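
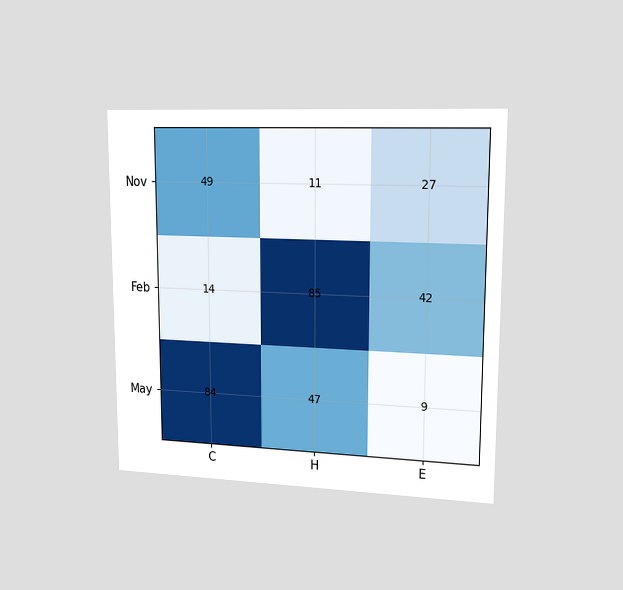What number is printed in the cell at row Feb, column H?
85

The chart is viewed slightly from the right. The (Feb, H) cell reads 85.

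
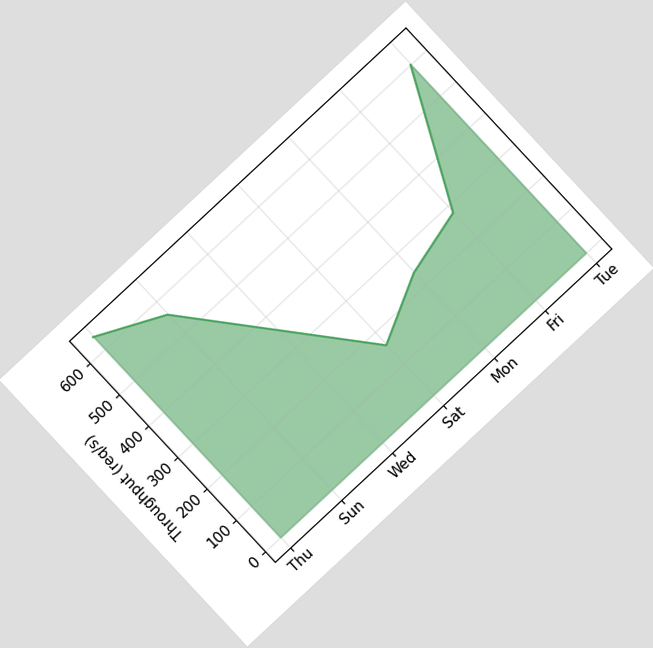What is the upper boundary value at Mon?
240req/s

The chart is tilted about 43° counter-clockwise. At Mon the upper boundary is at 240req/s.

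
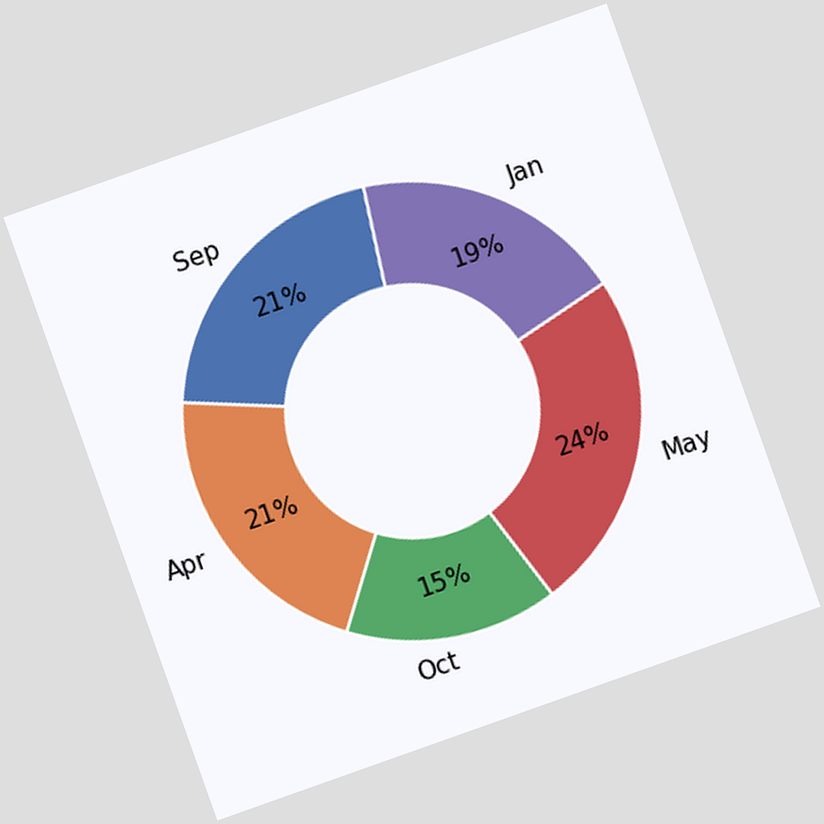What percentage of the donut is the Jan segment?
The chart is tilted about 20° counter-clockwise. The Jan segment takes up 19% of the ring.

19%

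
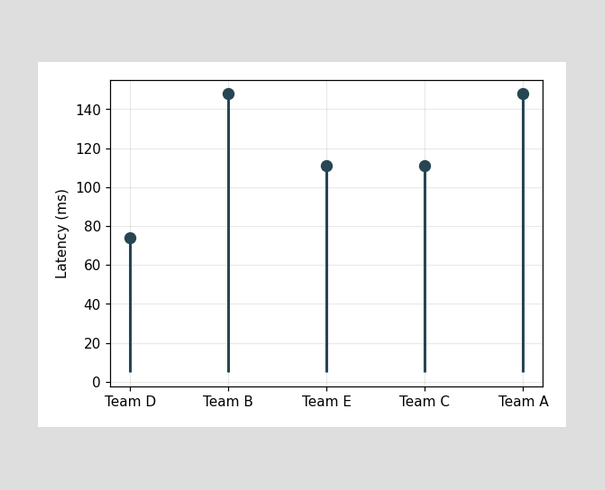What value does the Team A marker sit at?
The Team A marker sits at 148ms.

148ms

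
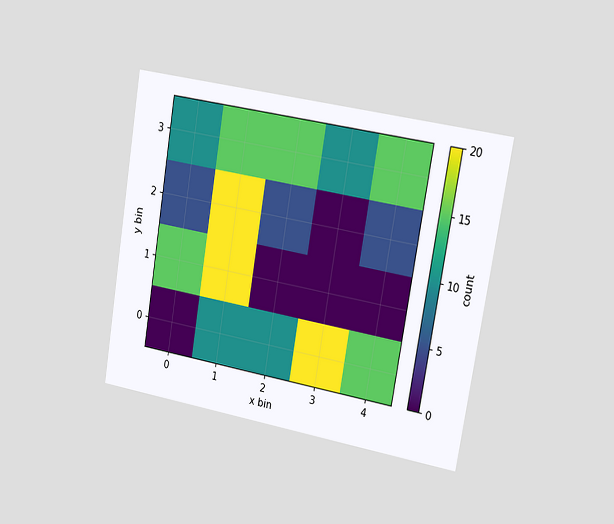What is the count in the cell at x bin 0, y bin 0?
The chart is tilted about 10° clockwise and viewed slightly from the right. Matching the cell (0, 0) against the colorbar gives 0.

0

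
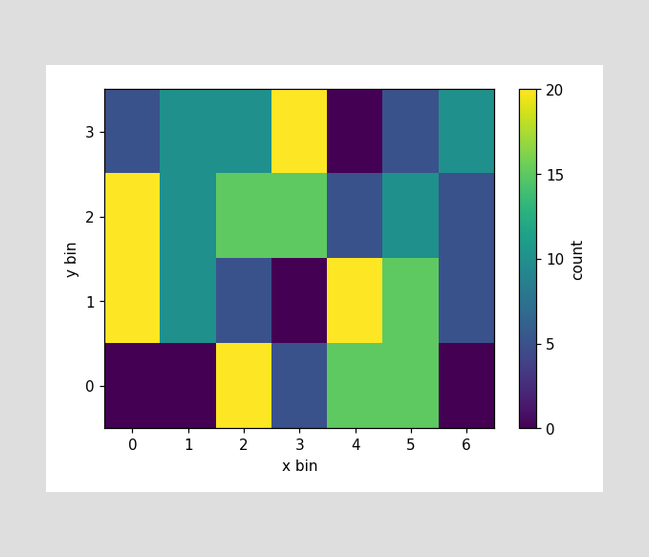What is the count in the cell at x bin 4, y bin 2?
5

Matching the cell (4, 2) against the colorbar gives 5.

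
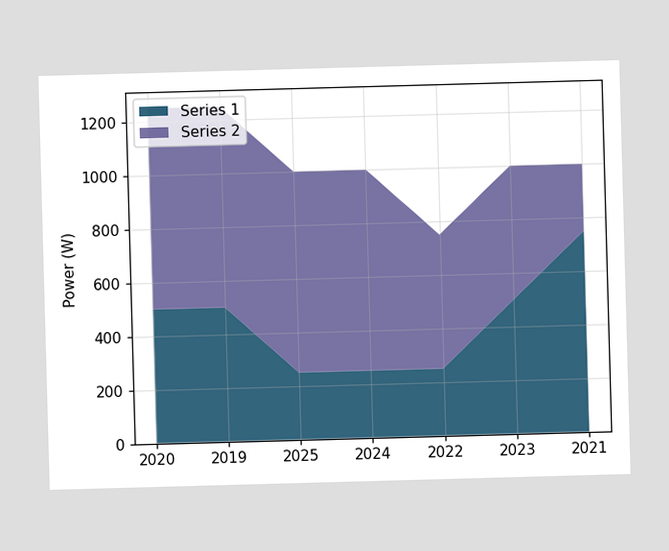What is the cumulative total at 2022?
750W

The stacked total at 2022 reaches 750W.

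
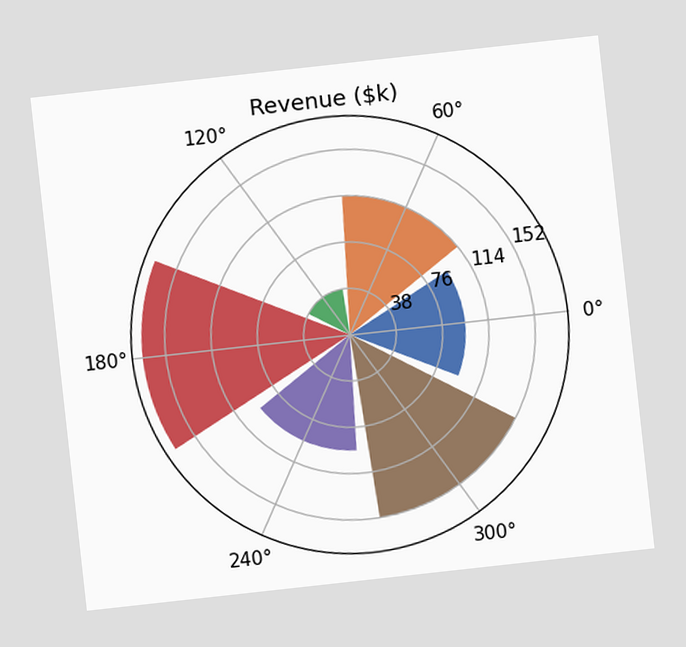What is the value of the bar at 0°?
$95k

The chart is tilted about 6° counter-clockwise. The bar at 0° reaches $95k on the radial axis.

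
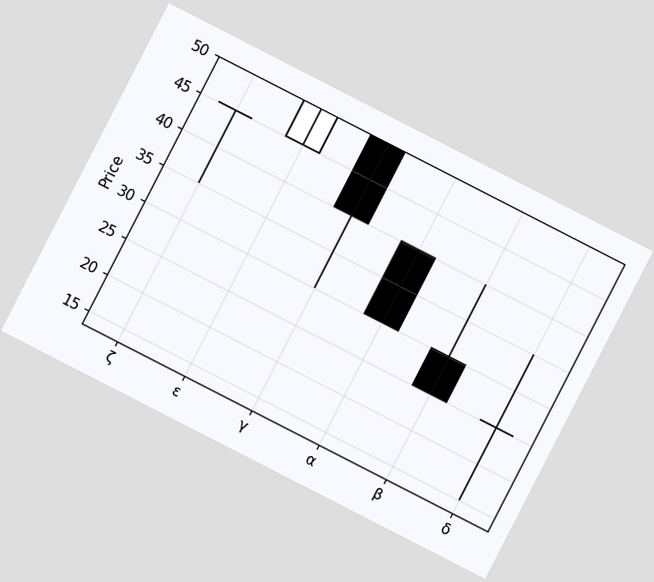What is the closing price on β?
The chart is tilted about 27° clockwise. The β candle closes at 25.

25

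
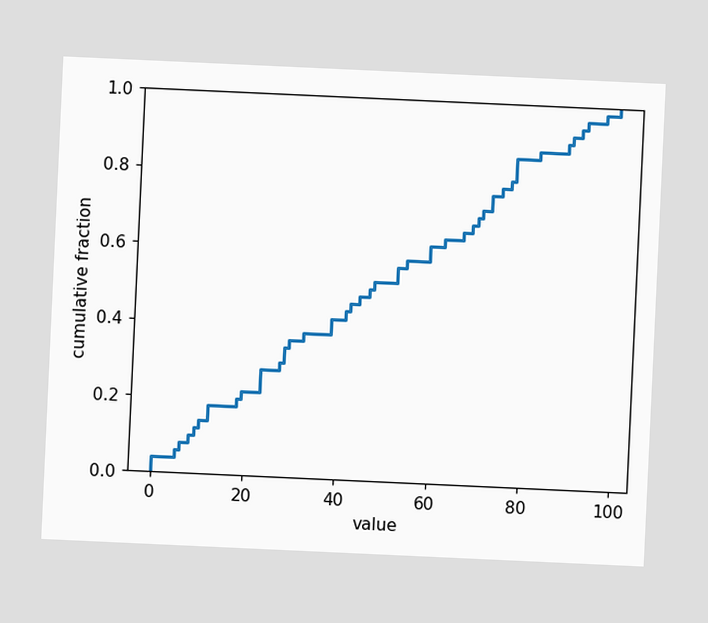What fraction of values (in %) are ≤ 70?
The chart is tilted about 3° clockwise. At x=70 the ECDF step is at 72%.

72%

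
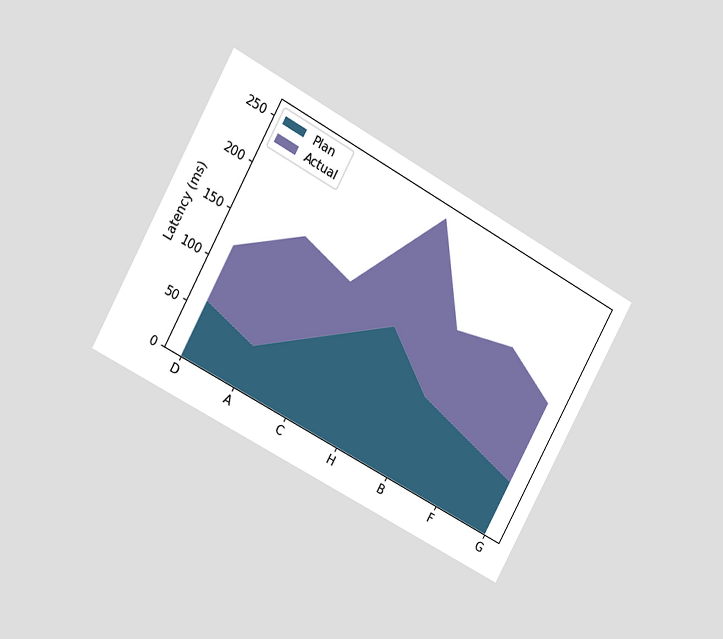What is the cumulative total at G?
The chart is tilted about 29° clockwise and viewed at a slight angle. The stacked total at G reaches 150ms.

150ms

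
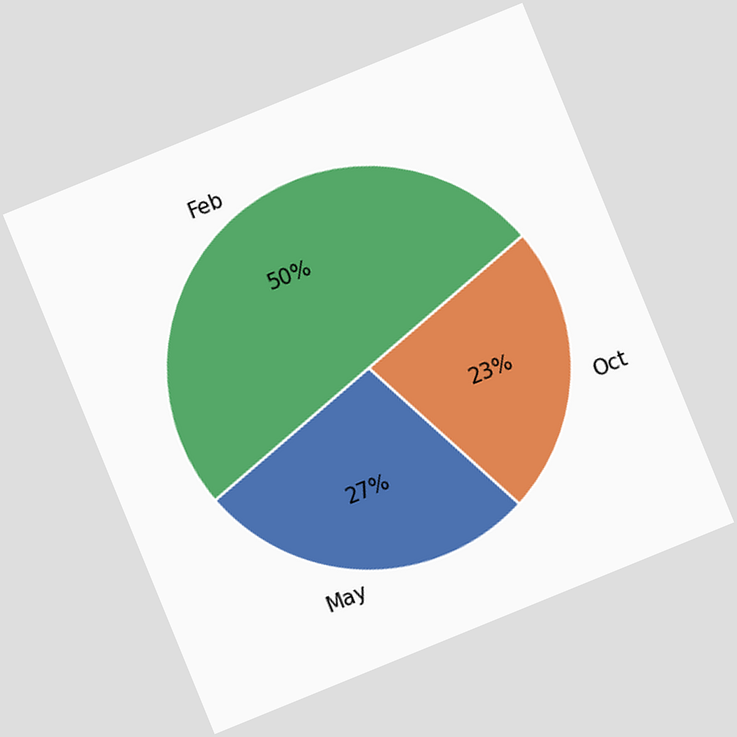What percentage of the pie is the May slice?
27%

The chart is tilted about 22° counter-clockwise. The May slice takes up 27% of the pie.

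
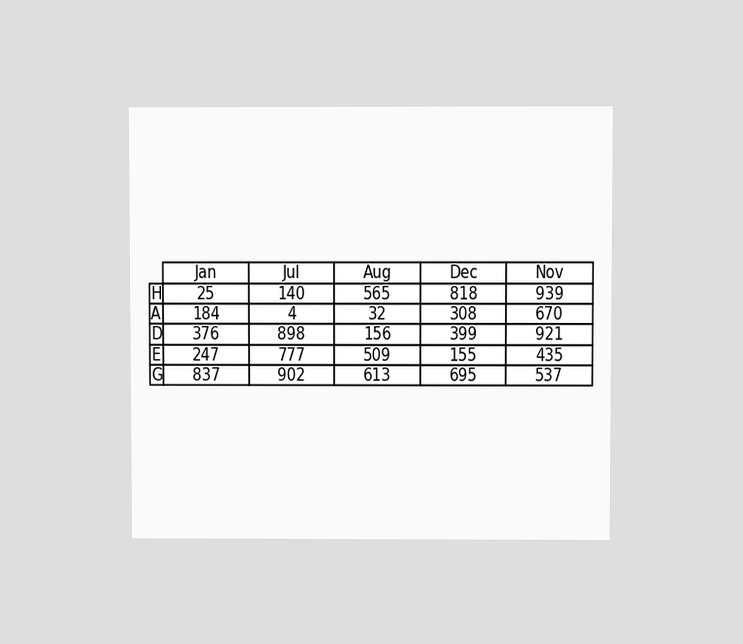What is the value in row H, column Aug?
The chart is viewed at a slight angle. The (H, Aug) cell reads 565.

565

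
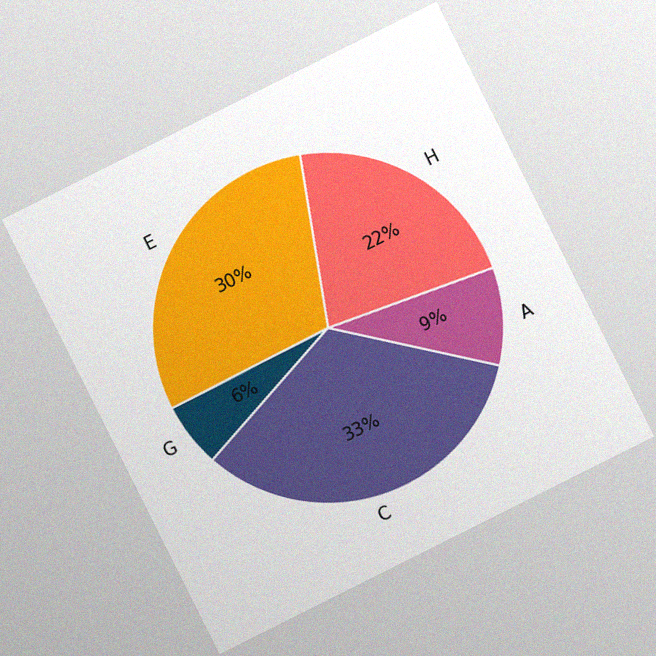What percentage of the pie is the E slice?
30%

The chart is tilted about 27° counter-clockwise, with some photo noise. The E slice takes up 30% of the pie.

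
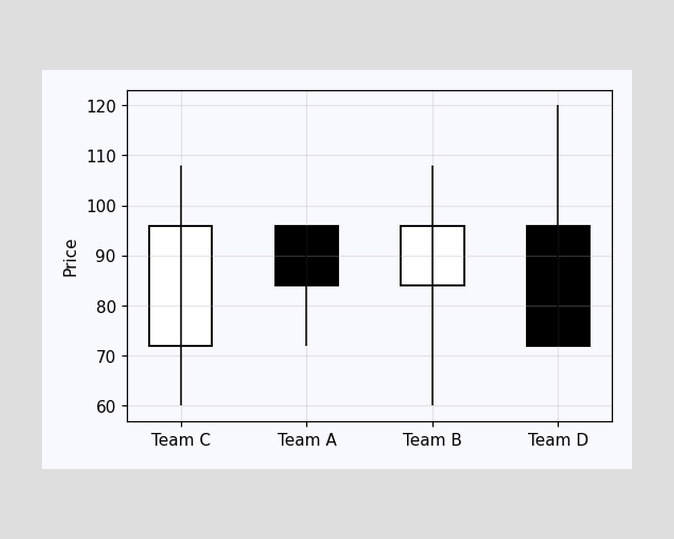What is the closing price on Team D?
72

The Team D candle closes at 72.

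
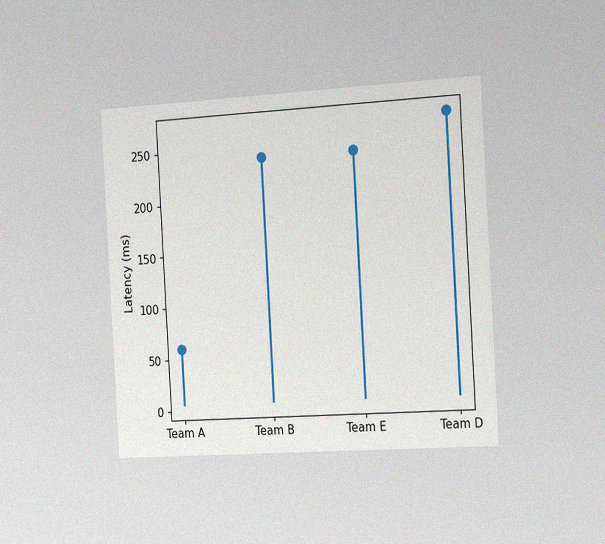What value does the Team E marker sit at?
The chart is tilted about 3° counter-clockwise and viewed slightly from the right, with some photo noise. The Team E marker sits at 240ms.

240ms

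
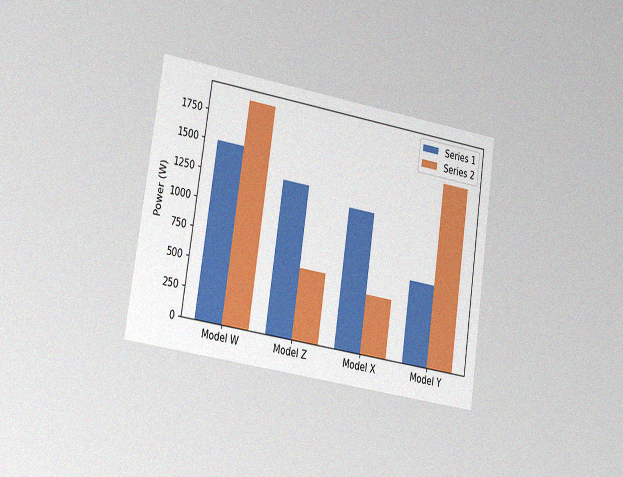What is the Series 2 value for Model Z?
600W

The chart is tilted about 8° clockwise and viewed slightly from the left, with some photo noise. The Series 2 bar at Model Z reaches 600W on the y-axis.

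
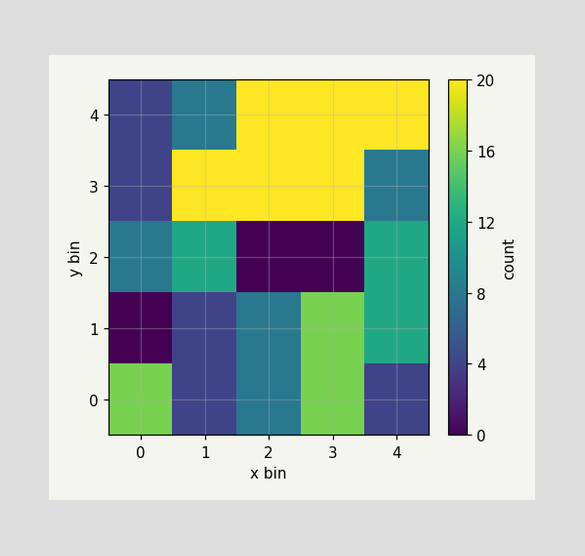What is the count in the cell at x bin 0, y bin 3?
4

Matching the cell (0, 3) against the colorbar gives 4.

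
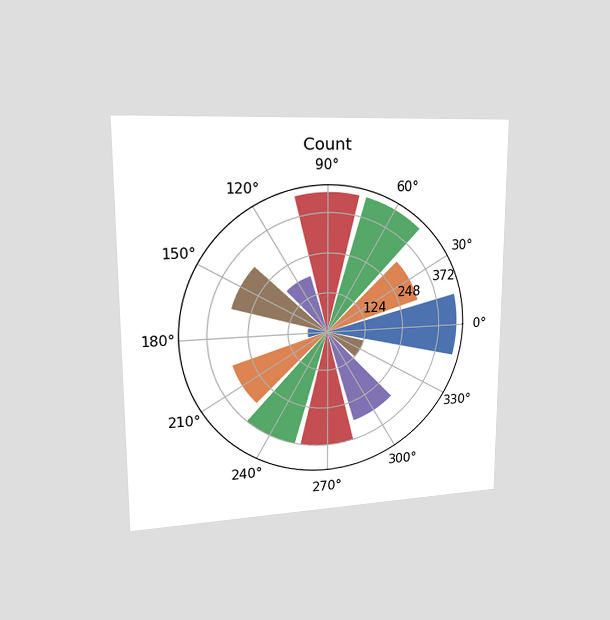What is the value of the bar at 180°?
62

The chart is viewed slightly from the left. The bar at 180° reaches 62 on the radial axis.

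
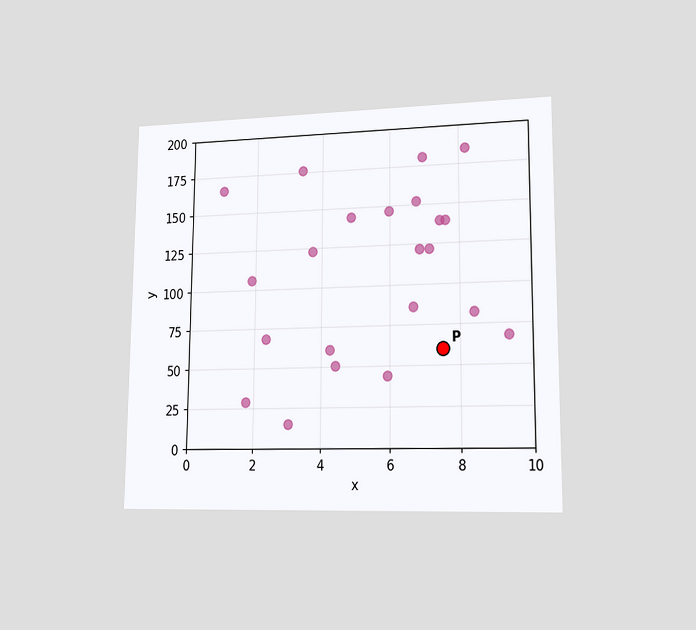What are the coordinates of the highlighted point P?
(7.5, 60)

The chart is viewed slightly from the right. Following the gridlines from P to each axis, P sits at (7.5, 60).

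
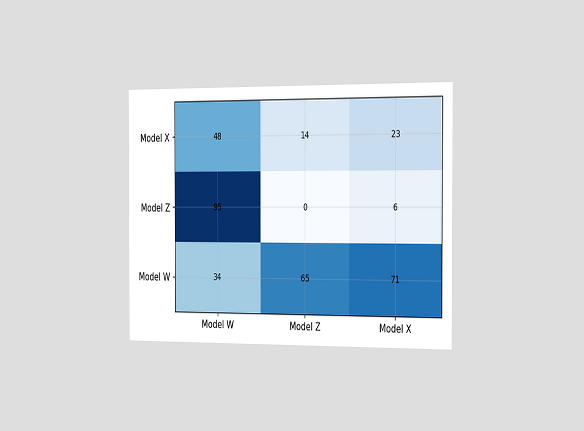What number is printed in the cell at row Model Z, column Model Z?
The chart is viewed slightly from the right. The (Model Z, Model Z) cell reads 0.

0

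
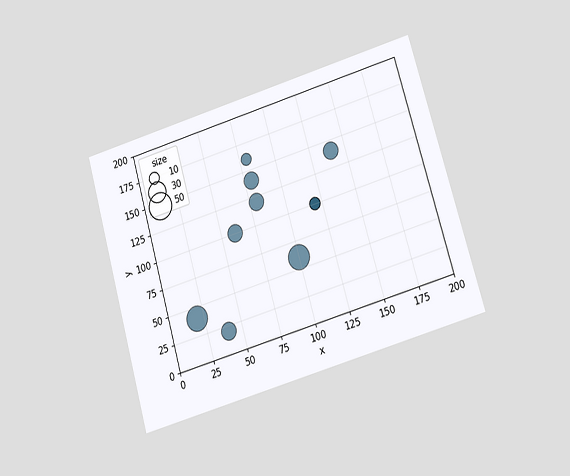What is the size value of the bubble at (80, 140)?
20

The chart is tilted about 16° counter-clockwise and viewed at a slight angle. Matching the bubble at (80, 140) against the size legend gives 20.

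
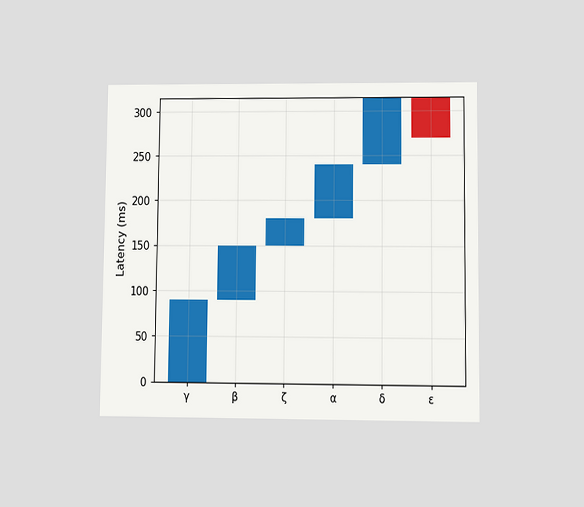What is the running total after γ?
The chart is viewed at a slight angle. After γ the running total reaches 90ms.

90ms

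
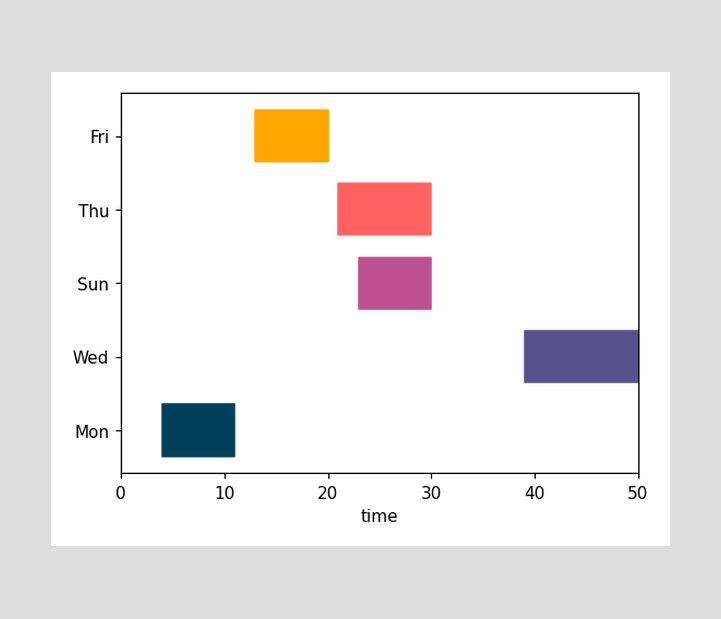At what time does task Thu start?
The Thu bar begins at t=21.

21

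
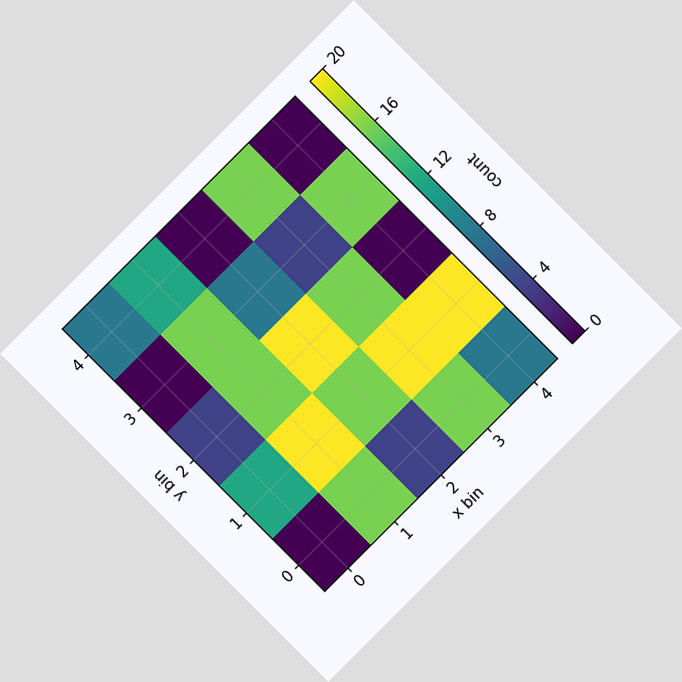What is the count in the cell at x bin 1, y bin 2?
16

The chart is tilted about 45° counter-clockwise. Matching the cell (1, 2) against the colorbar gives 16.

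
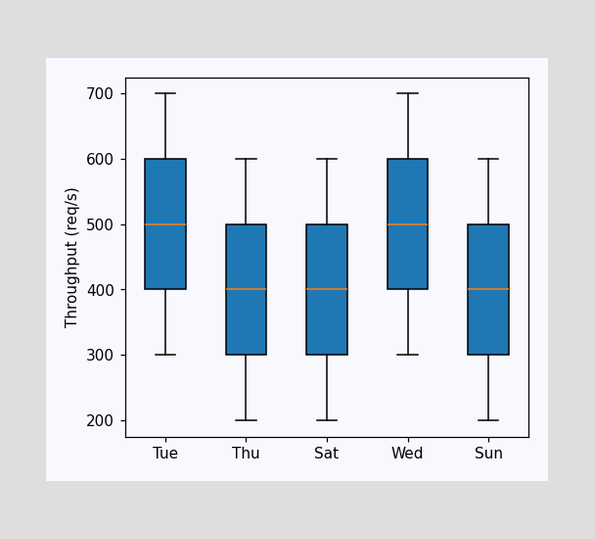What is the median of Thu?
400req/s

The median line in the Thu box sits at 400req/s.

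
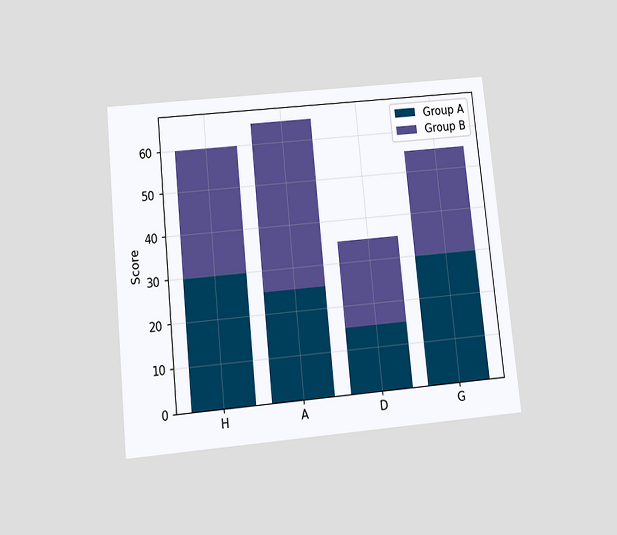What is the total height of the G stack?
The chart is tilted about 6° counter-clockwise and viewed slightly from below. The G stack's top reaches 55 on the y-axis.

55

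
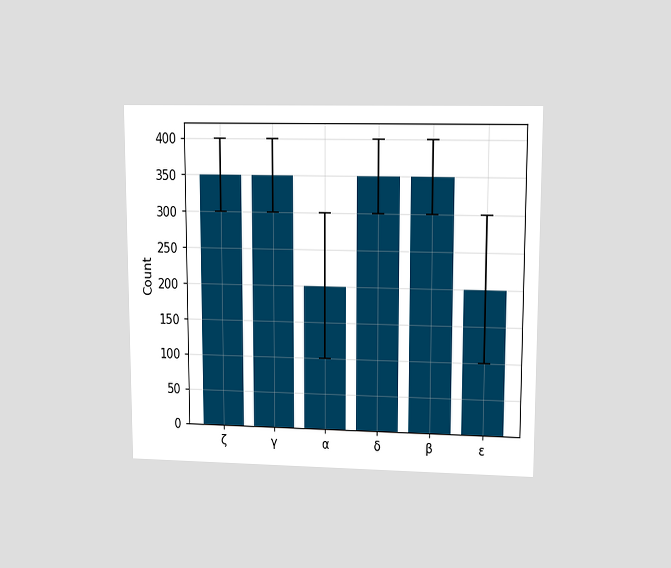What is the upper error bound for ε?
300

The chart is viewed at a slight angle. The ε bar's upper whisker reaches 300.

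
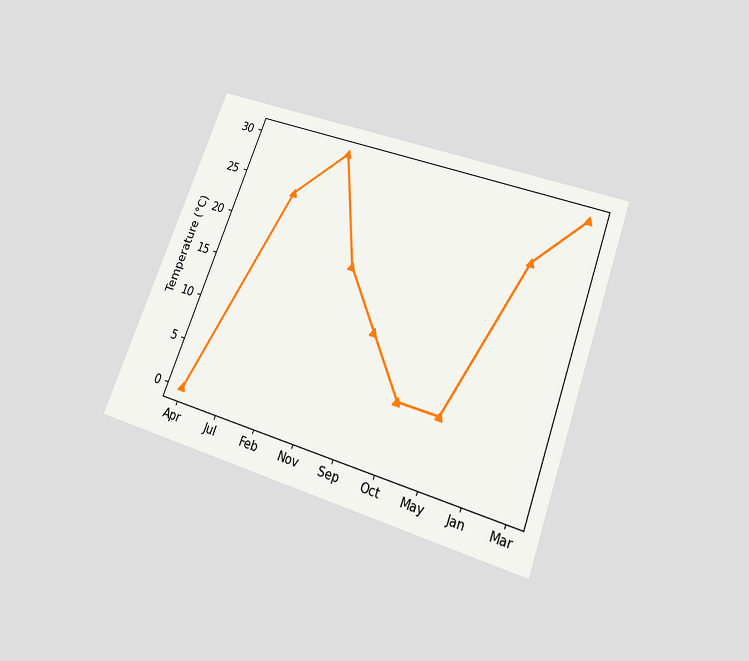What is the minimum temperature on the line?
The chart is tilted about 20° clockwise and viewed slightly from below. The lowest point is at Apr, and reading across to the y-axis gives 0°C.

0°C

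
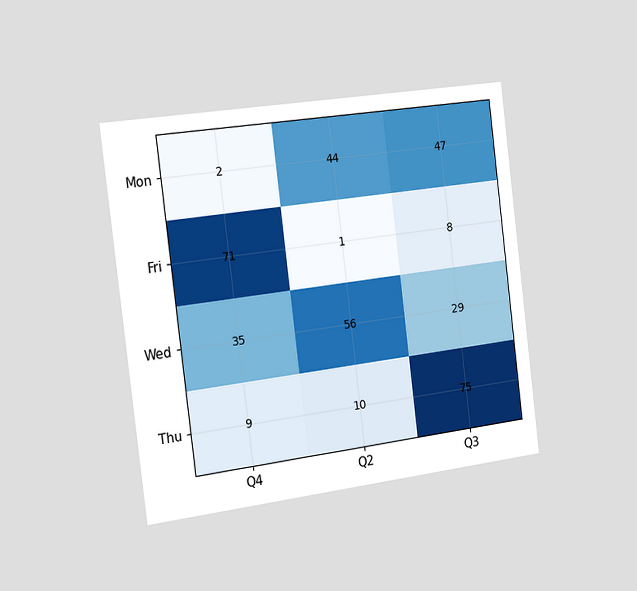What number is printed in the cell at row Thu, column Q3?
The chart is tilted about 7° counter-clockwise and viewed slightly from the left. The (Thu, Q3) cell reads 75.

75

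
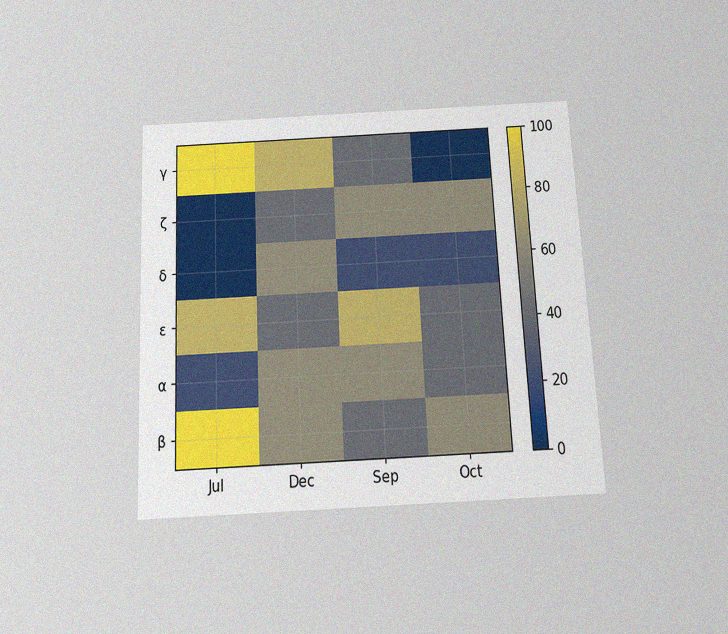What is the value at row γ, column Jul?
The chart is tilted about 3° counter-clockwise and viewed slightly from below, with some photo noise. Matching cell (γ, Jul) against the colorbar gives 100.

100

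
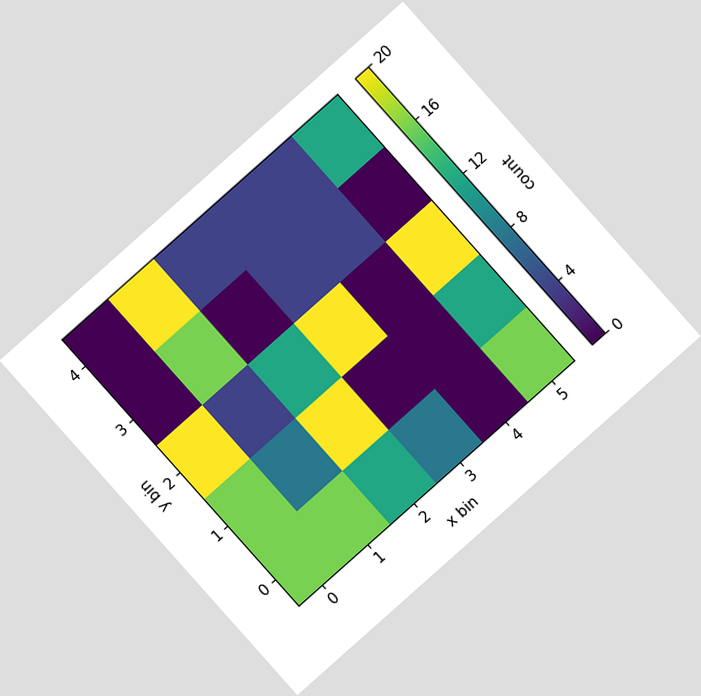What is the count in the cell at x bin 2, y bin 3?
The chart is tilted about 42° counter-clockwise. Matching the cell (2, 3) against the colorbar gives 0.

0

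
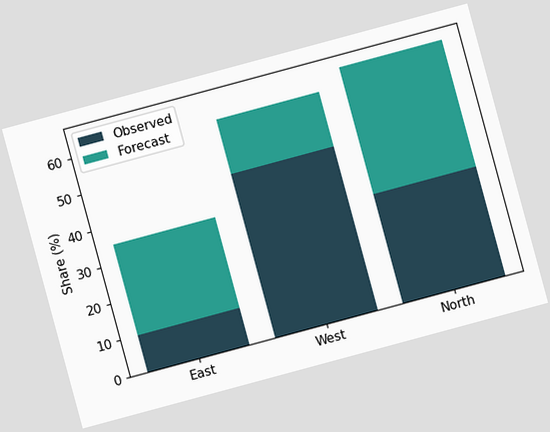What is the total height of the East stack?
35%

The chart is tilted about 15° counter-clockwise. The East stack's top reaches 35% on the y-axis.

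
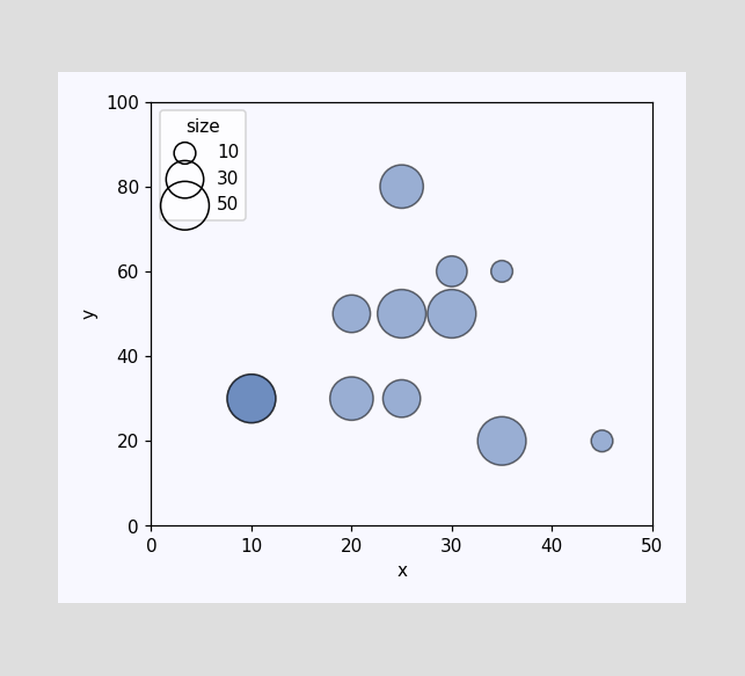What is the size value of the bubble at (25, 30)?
Matching the bubble at (25, 30) against the size legend gives 30.

30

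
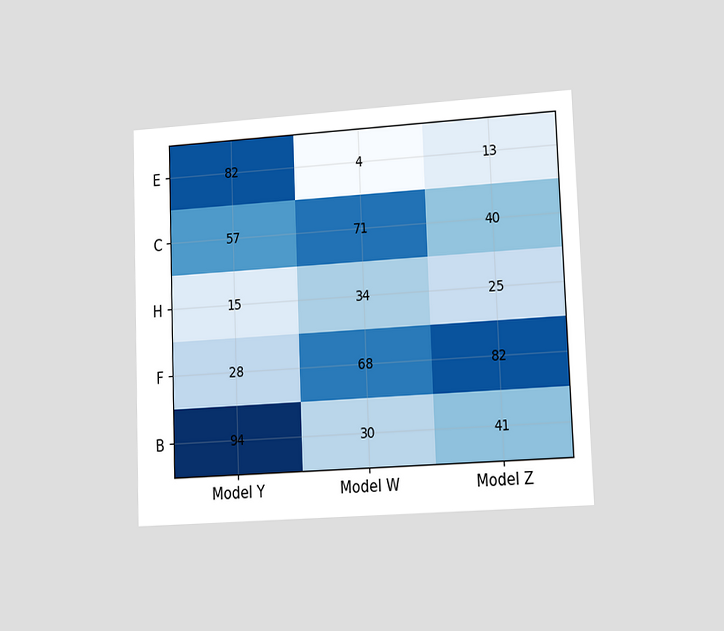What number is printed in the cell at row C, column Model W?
71

The chart is tilted about 2° counter-clockwise and viewed slightly from the right. The (C, Model W) cell reads 71.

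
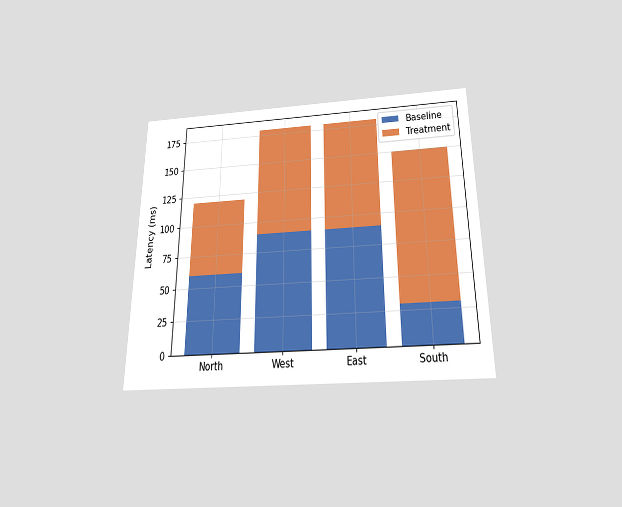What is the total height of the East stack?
180ms

The chart is viewed slightly from below. The East stack's top reaches 180ms on the y-axis.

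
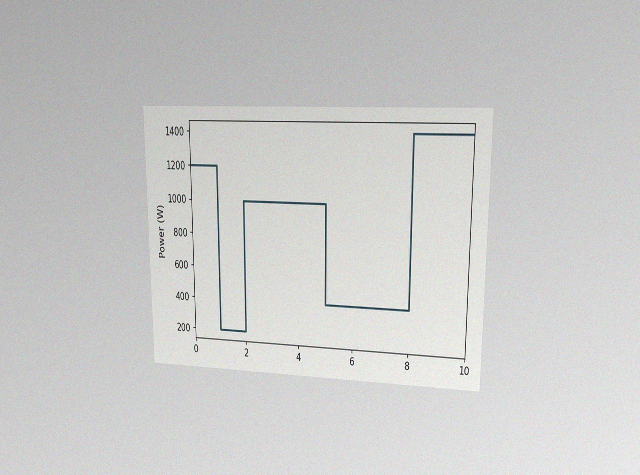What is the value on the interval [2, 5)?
1000W

The chart is viewed at a slight angle, with some photo noise. On [2, 5) the step sits at 1000W.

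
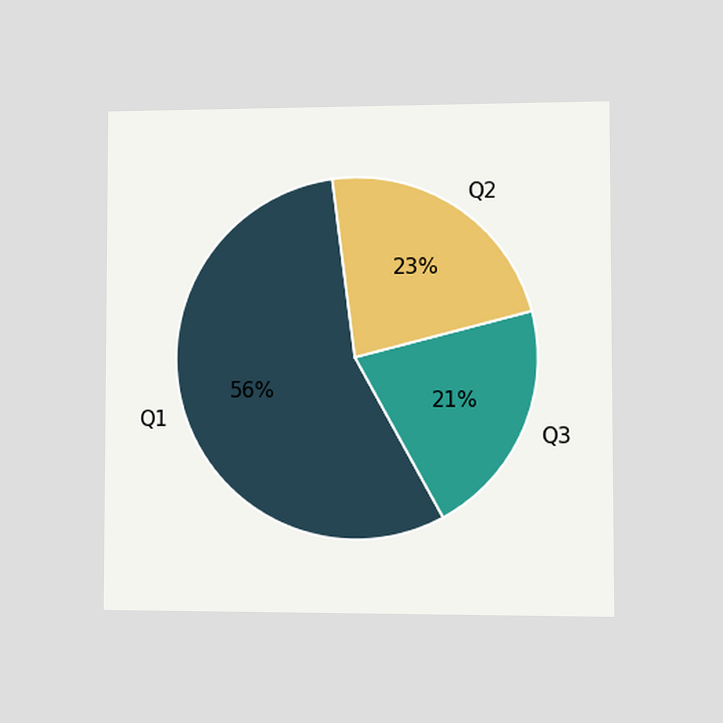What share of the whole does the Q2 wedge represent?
The chart is viewed at a slight angle. The Q2 slice takes up 23% of the pie.

23%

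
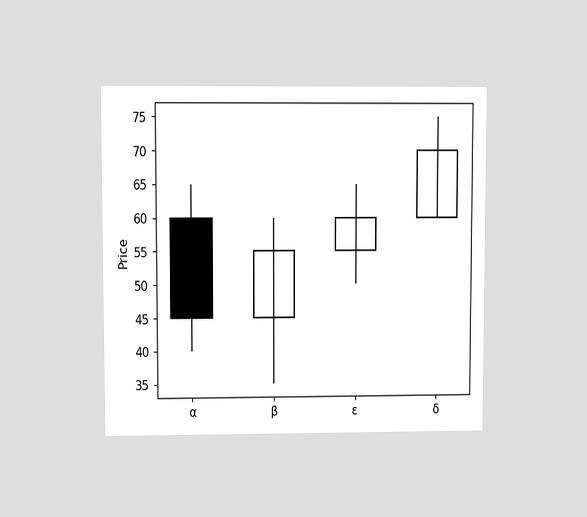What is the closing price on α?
45

The chart is viewed at a slight angle. The α candle closes at 45.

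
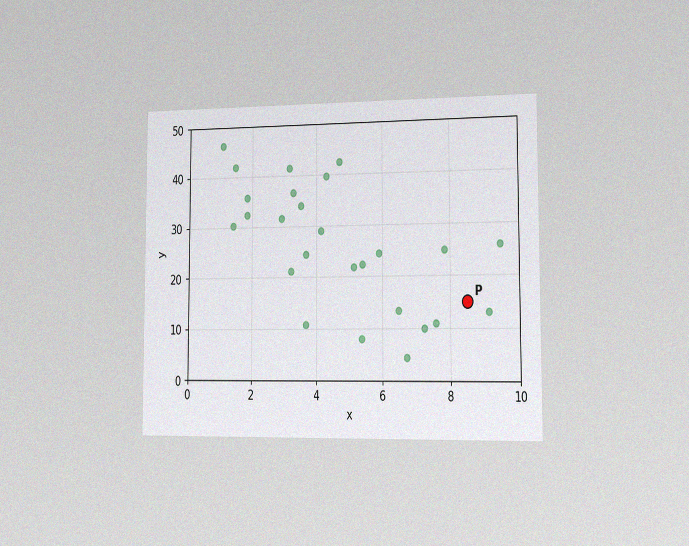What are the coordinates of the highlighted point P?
The chart is viewed slightly from the right, with some photo noise. Following the gridlines from P to each axis, P sits at (8.5, 15).

(8.5, 15)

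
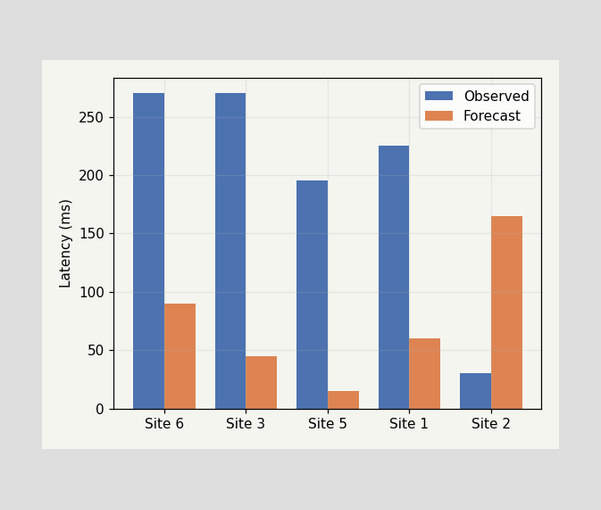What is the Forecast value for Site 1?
60ms

The Forecast bar at Site 1 reaches 60ms on the y-axis.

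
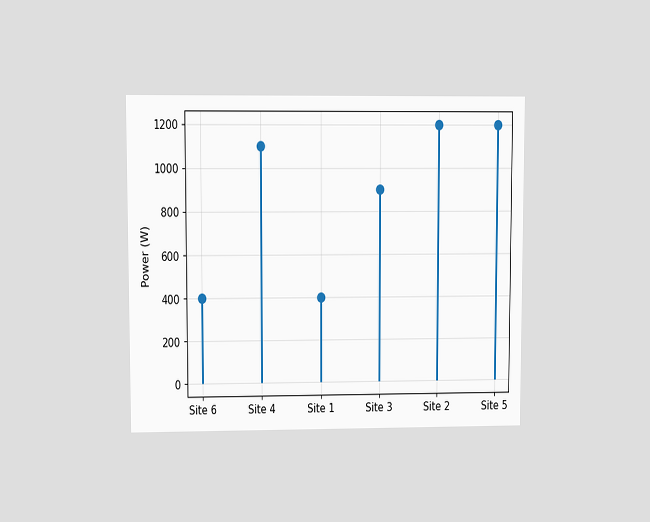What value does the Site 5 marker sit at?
The chart is viewed at a slight angle. The Site 5 marker sits at 1200W.

1200W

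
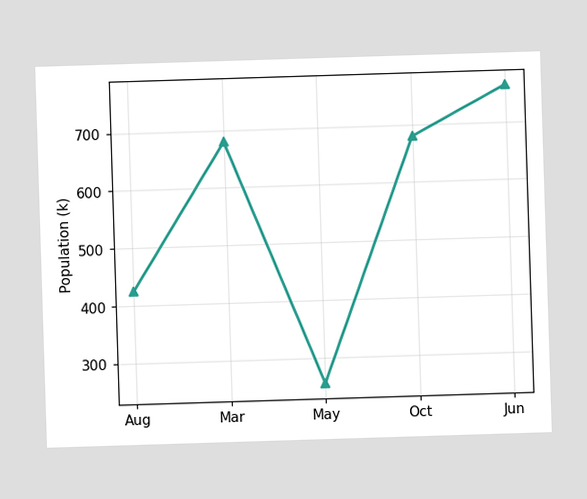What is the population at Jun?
765k

At Jun, the line is at 765k.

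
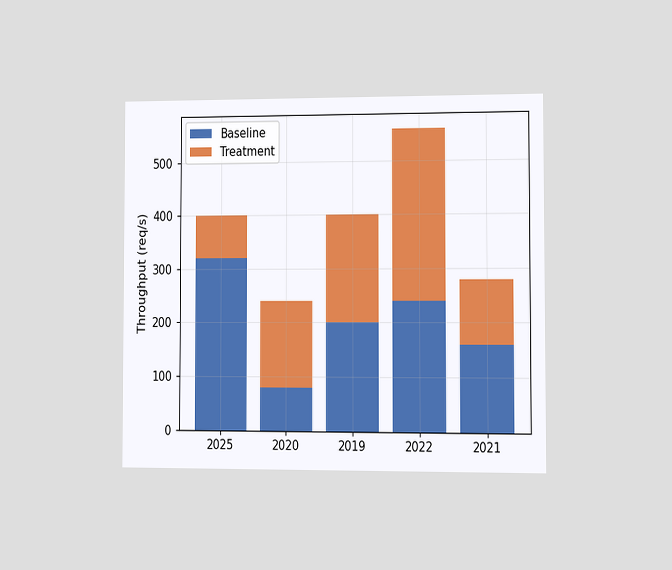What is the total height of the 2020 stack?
The chart is viewed at a slight angle. The 2020 stack's top reaches 240req/s on the y-axis.

240req/s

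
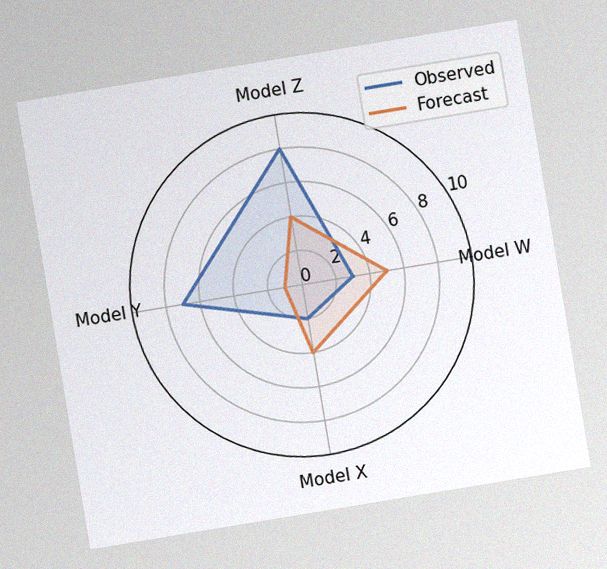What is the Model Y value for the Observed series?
The chart is tilted about 9° counter-clockwise, with some photo noise. On the Model Y axis, Observed reaches 7.

7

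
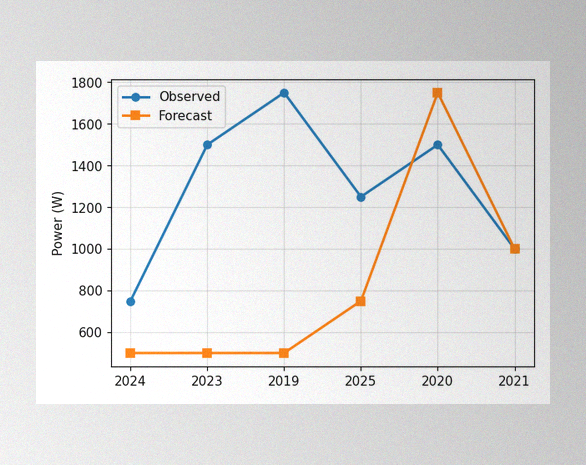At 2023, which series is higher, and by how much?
The image has some photo noise and uneven lighting. At 2023, Observed sits above the other line by 1000W.

Observed, by 1000W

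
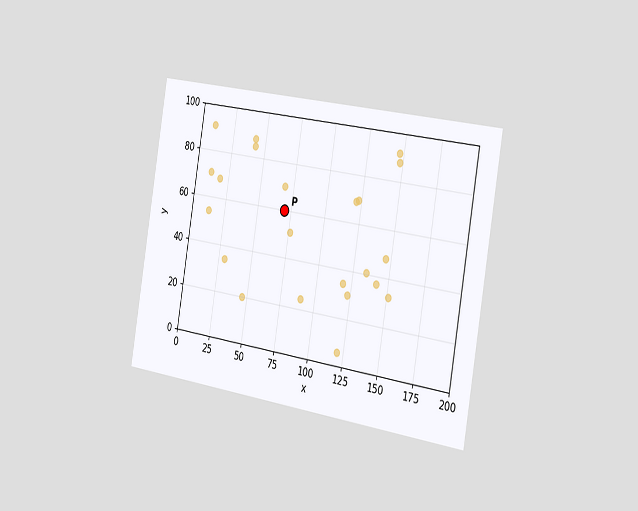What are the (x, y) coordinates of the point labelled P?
(70, 60)

The chart is tilted about 9° clockwise and viewed slightly from the right. Following the gridlines from P to each axis, P sits at (70, 60).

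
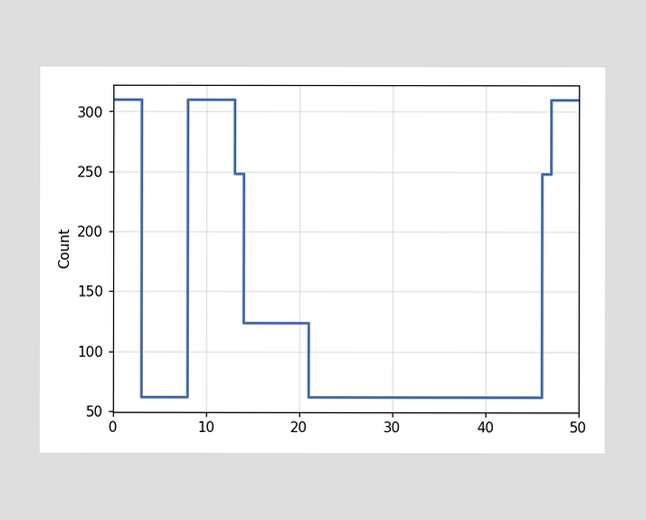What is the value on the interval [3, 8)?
62

On [3, 8) the step sits at 62.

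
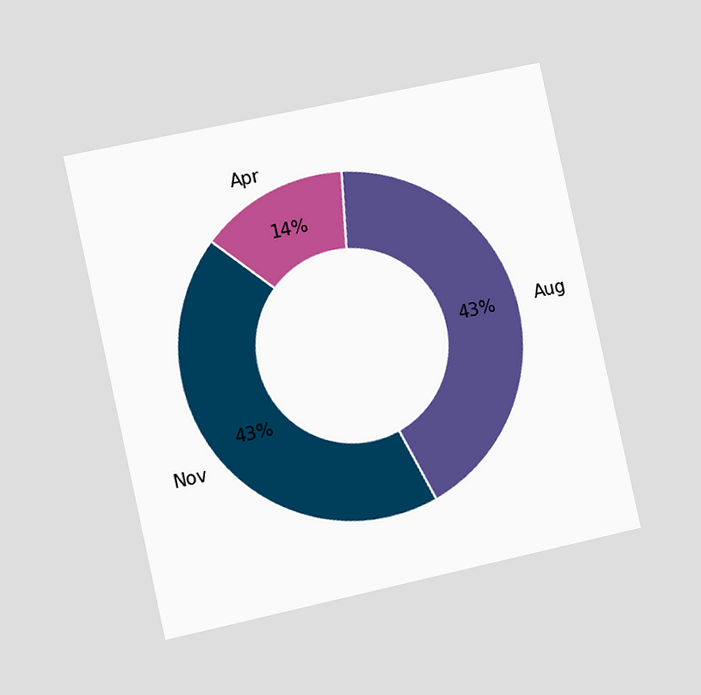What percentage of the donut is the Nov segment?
The chart is tilted about 12° counter-clockwise and viewed slightly from the left. The Nov segment takes up 43% of the ring.

43%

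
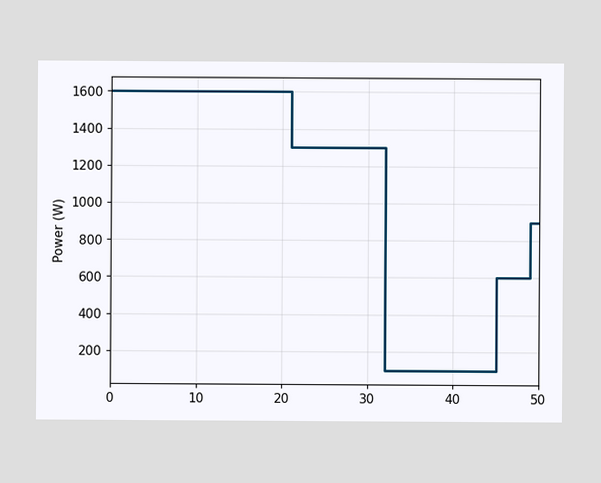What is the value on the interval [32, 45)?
100W

On [32, 45) the step sits at 100W.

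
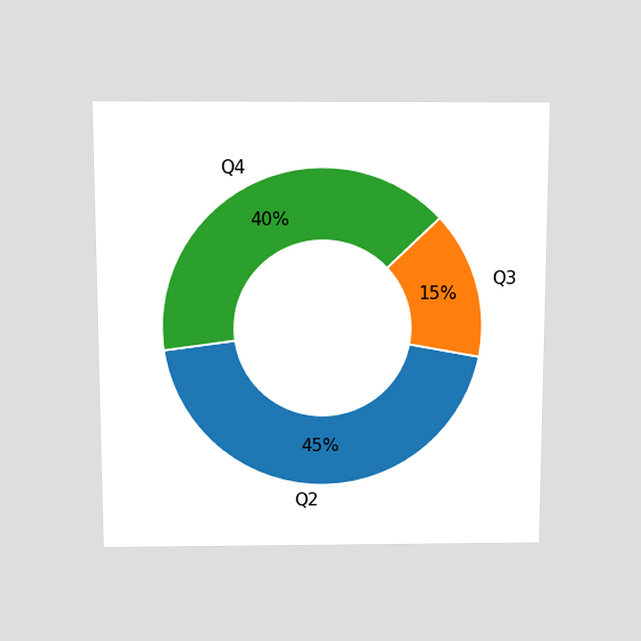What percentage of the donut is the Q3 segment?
The chart is viewed slightly from above. The Q3 segment takes up 15% of the ring.

15%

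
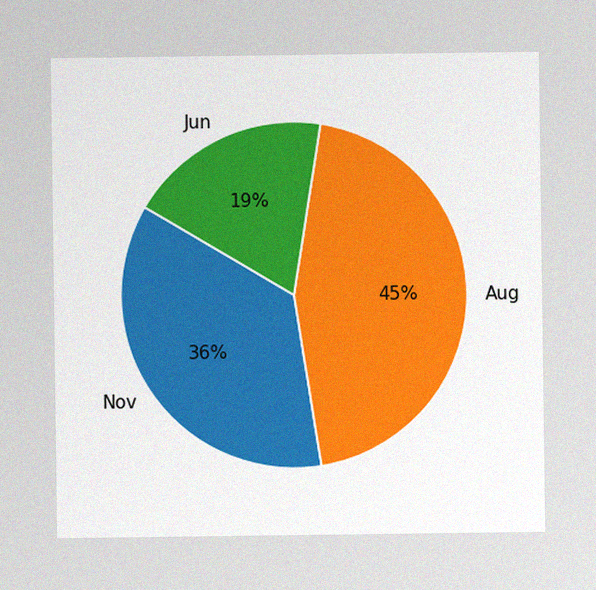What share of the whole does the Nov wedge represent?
36%

The image has some photo noise and uneven lighting. The Nov slice takes up 36% of the pie.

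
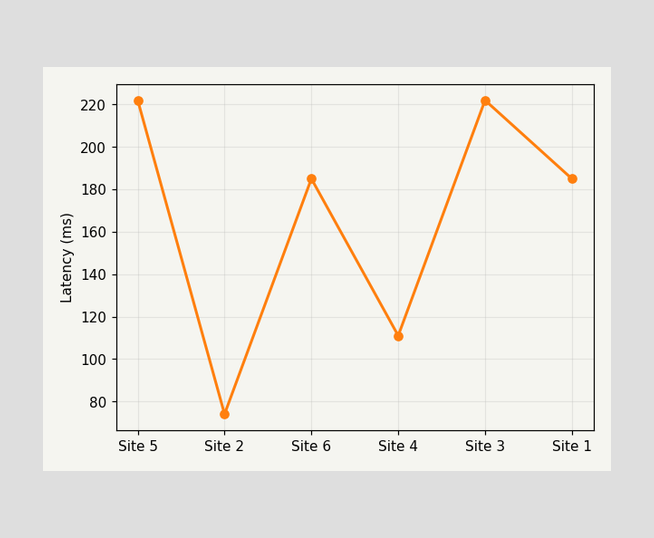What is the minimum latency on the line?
74ms

The lowest point is at Site 2, and reading across to the y-axis gives 74ms.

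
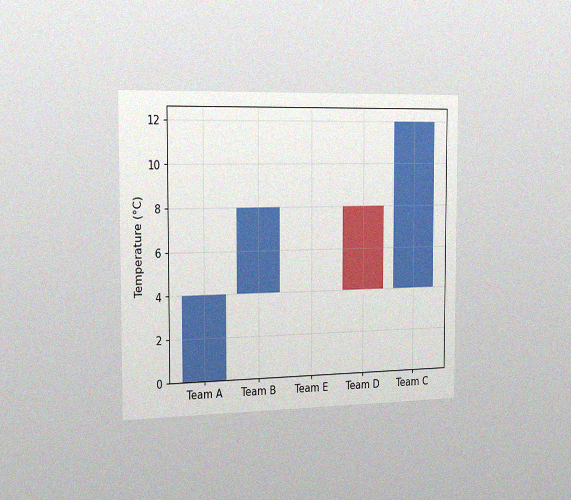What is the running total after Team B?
8°C

The chart is viewed slightly from the left, with some photo noise. After Team B the running total reaches 8°C.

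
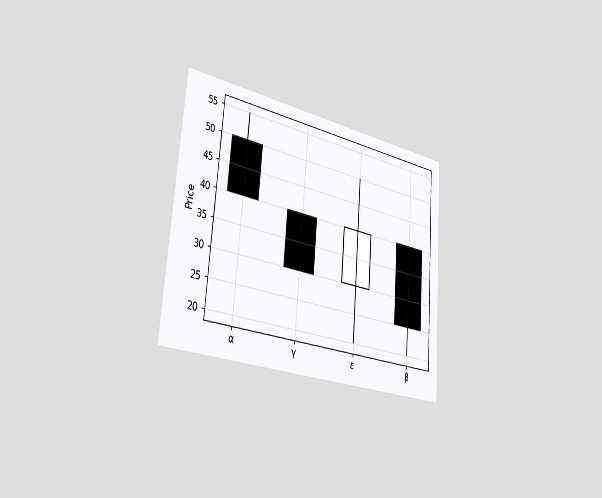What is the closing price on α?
40

The chart is tilted about 4° clockwise and viewed slightly from the left. The α candle closes at 40.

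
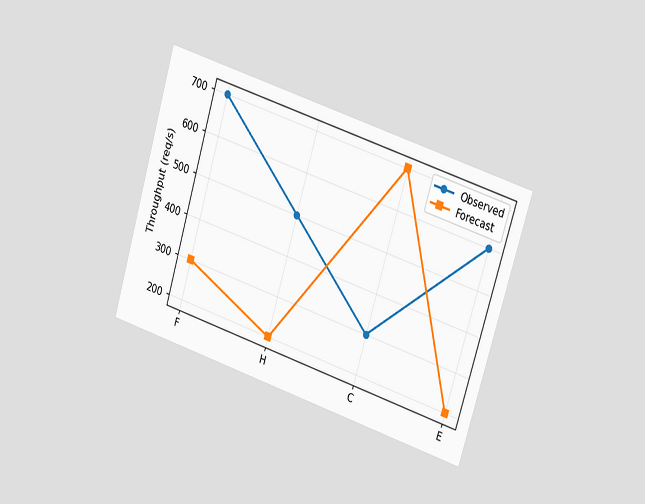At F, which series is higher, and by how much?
Observed, by 400req/s

The chart is tilted about 17° clockwise and viewed at a slight angle. At F, Observed sits above the other line by 400req/s.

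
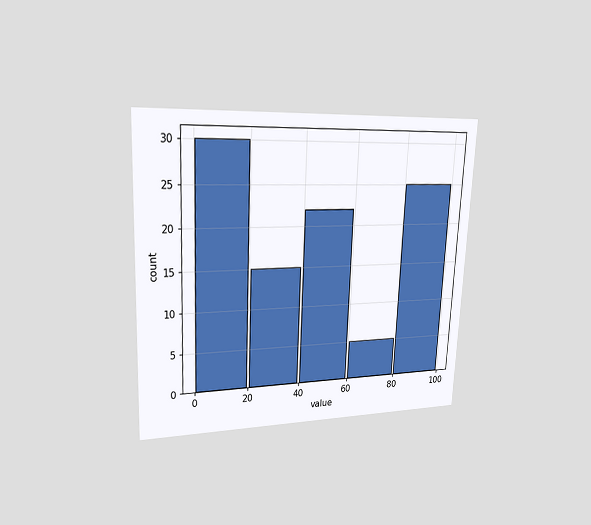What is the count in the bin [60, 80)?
The chart is tilted about 3° clockwise and viewed at a slight angle. The [60, 80) bin has height 5.

5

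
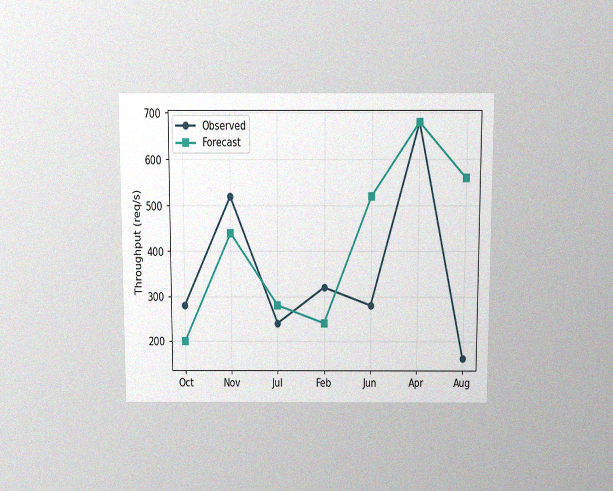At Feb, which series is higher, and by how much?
Observed, by 80req/s

The chart is viewed slightly from above, with some photo noise. At Feb, Observed sits above the other line by 80req/s.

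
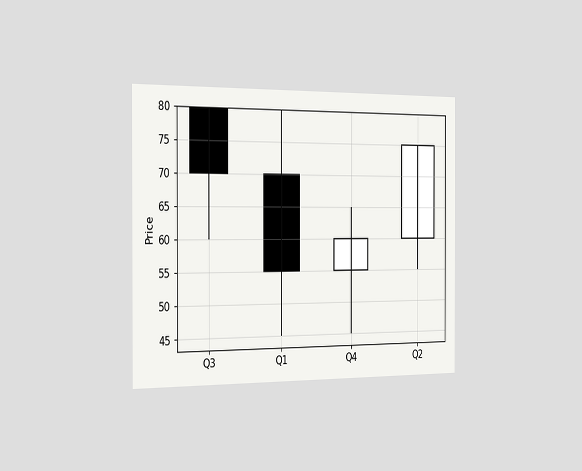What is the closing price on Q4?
60

The chart is viewed slightly from the left. The Q4 candle closes at 60.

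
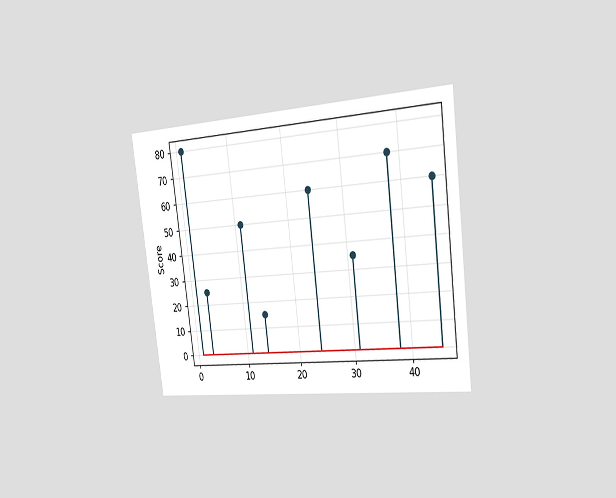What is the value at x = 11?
50

The chart is tilted about 7° counter-clockwise and viewed slightly from the right. The stem at x=11 reaches 50.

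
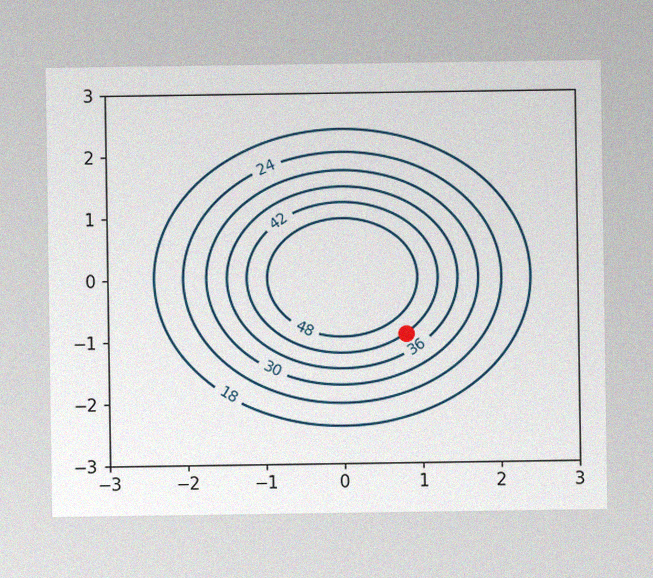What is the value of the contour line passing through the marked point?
42

The image has some photo noise and uneven lighting. The marked point sits on the contour labelled 42.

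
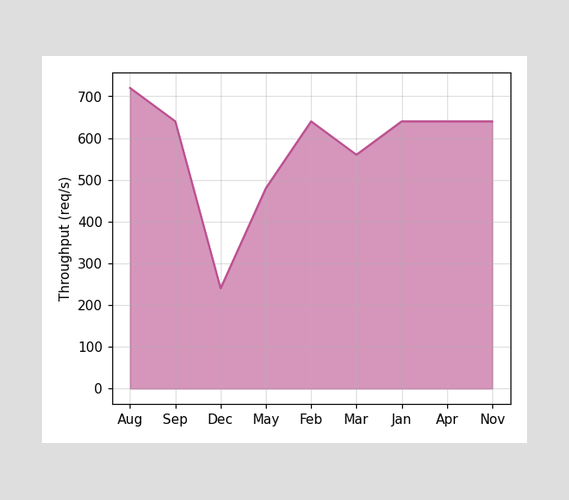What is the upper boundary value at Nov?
640req/s

At Nov the upper boundary is at 640req/s.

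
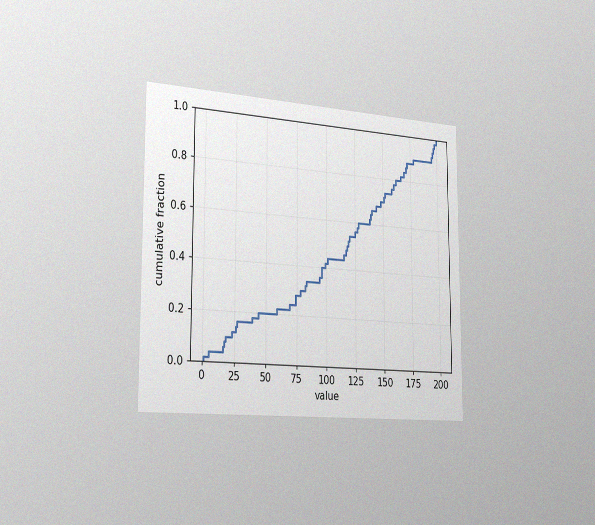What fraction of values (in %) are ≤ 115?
The chart is viewed slightly from the left, with some photo noise. At x=115 the ECDF step is at 46%.

46%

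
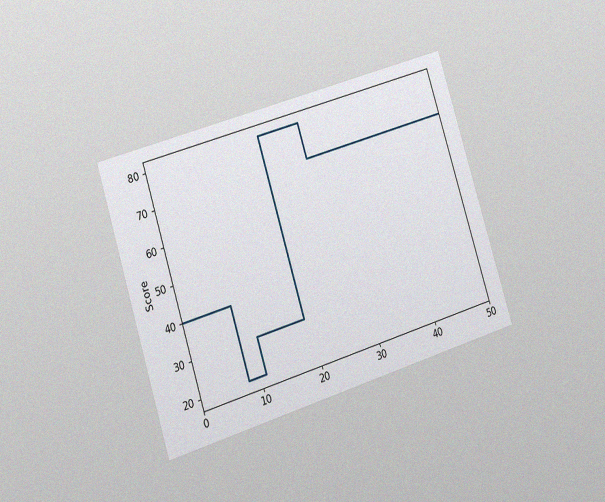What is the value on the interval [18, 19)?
The chart is tilted about 17° counter-clockwise and viewed slightly from the left, with some photo noise. On [18, 19) the step sits at 30.

30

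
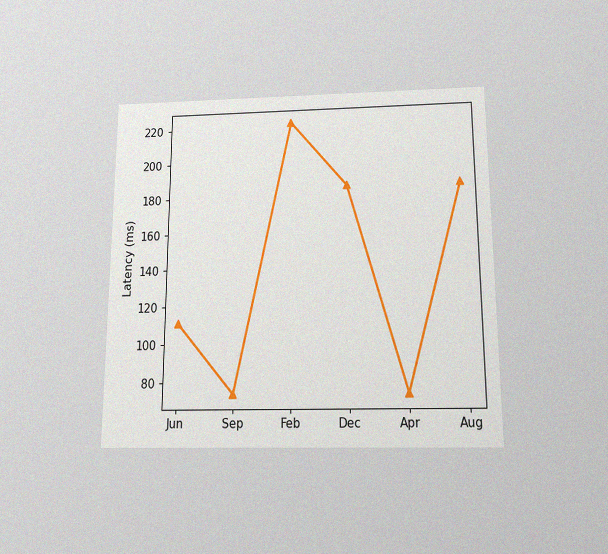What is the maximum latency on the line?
222ms

The chart is viewed slightly from below, with some photo noise. The highest point is at Feb, and reading across to the y-axis gives 222ms.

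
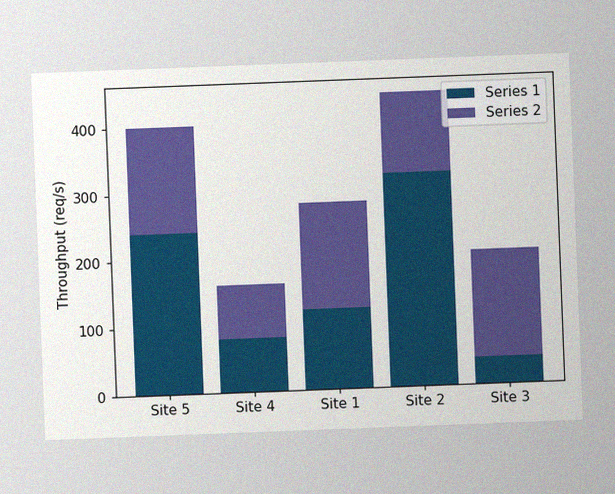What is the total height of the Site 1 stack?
The chart is tilted about 2° counter-clockwise, with some photo noise. The Site 1 stack's top reaches 280req/s on the y-axis.

280req/s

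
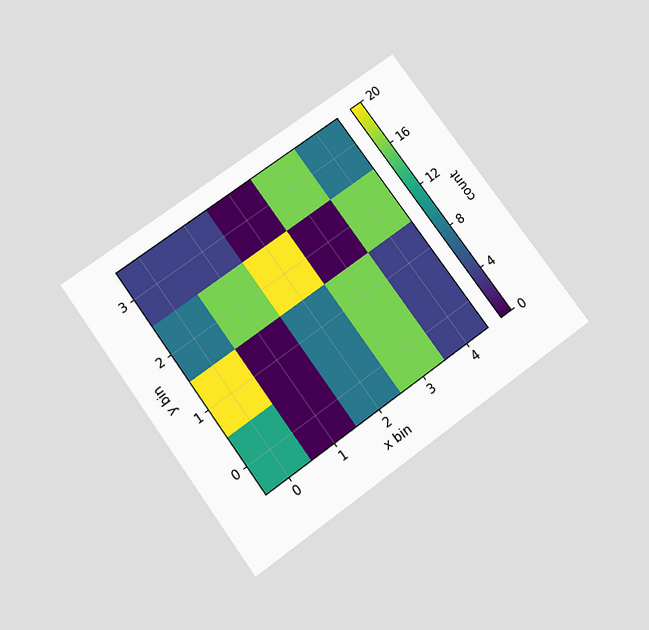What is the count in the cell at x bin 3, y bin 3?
The chart is tilted about 36° counter-clockwise and viewed slightly from below. Matching the cell (3, 3) against the colorbar gives 16.

16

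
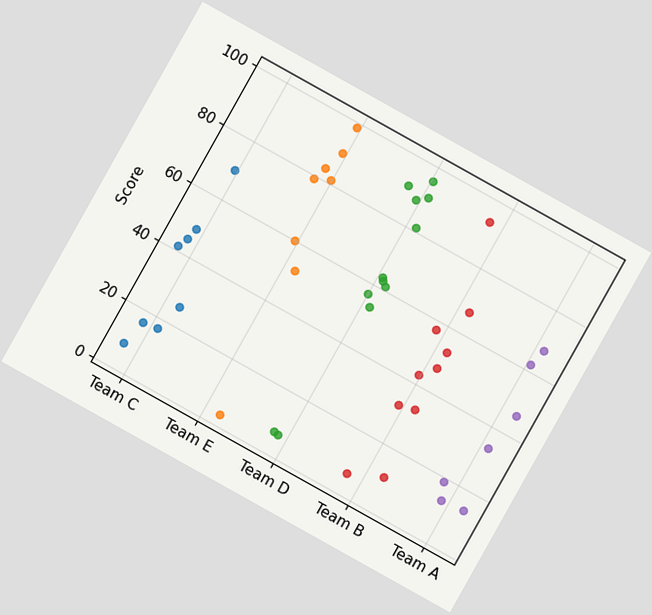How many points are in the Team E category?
8

The chart is tilted about 29° clockwise. Counting the markers in the Team E column gives 8.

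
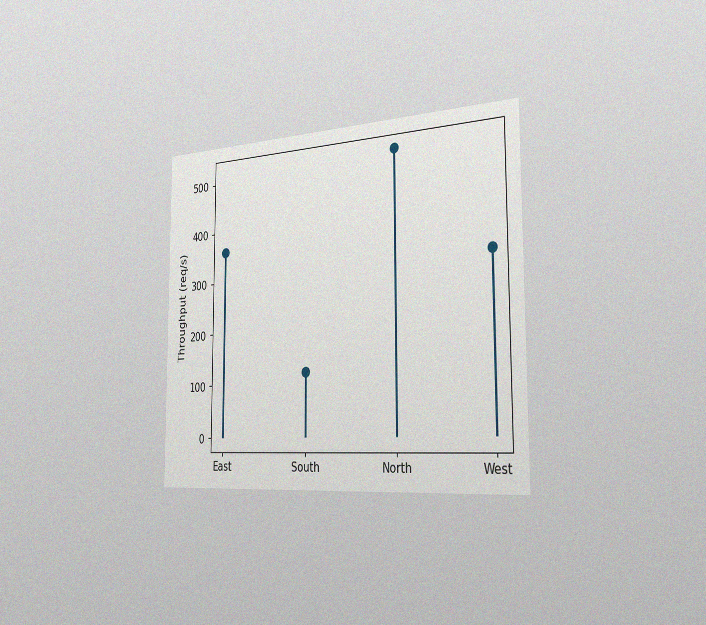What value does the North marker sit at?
The chart is viewed slightly from the right, with some photo noise. The North marker sits at 520req/s.

520req/s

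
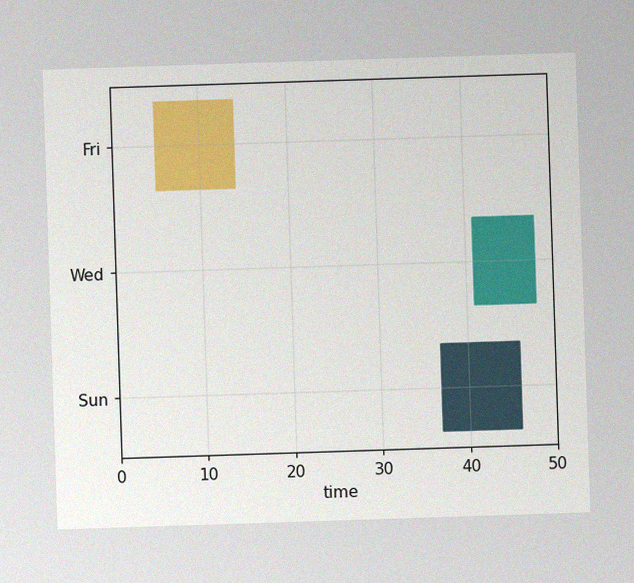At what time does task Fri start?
5

The image has some photo noise and uneven lighting. The Fri bar begins at t=5.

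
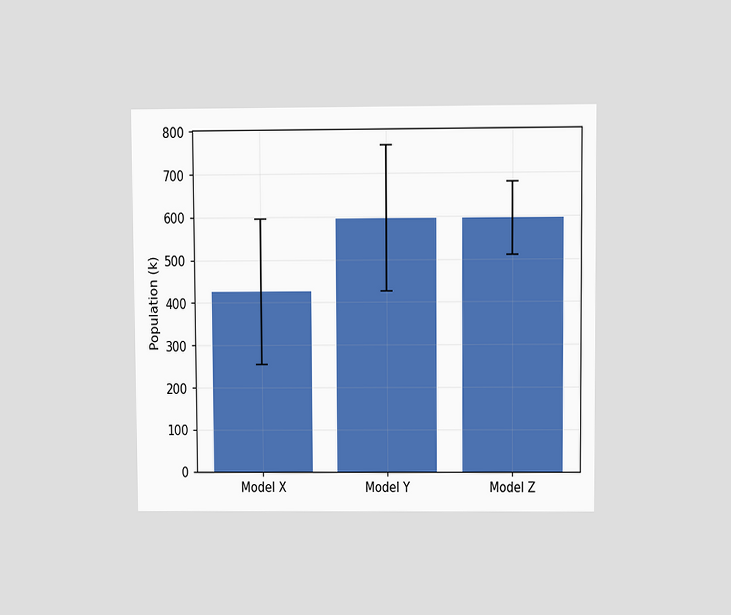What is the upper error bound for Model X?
The chart is viewed at a slight angle. The Model X bar's upper whisker reaches 595k.

595k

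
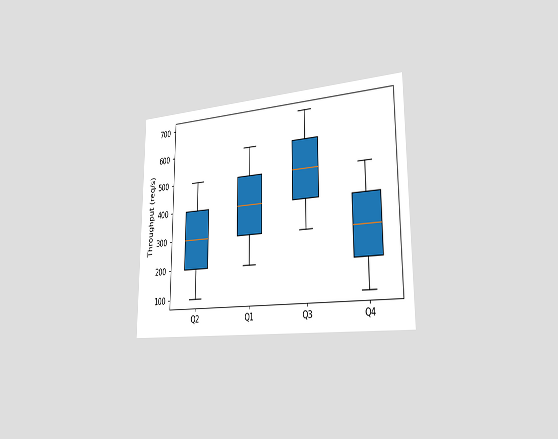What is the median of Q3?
The chart is viewed slightly from the right. The median line in the Q3 box sits at 500req/s.

500req/s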